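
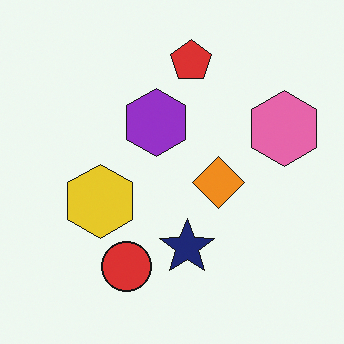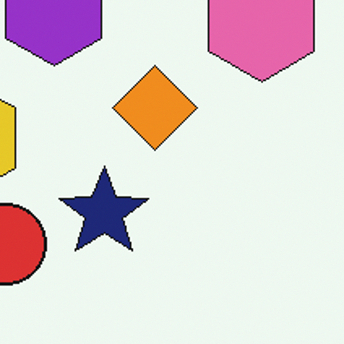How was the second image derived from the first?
It was cropped to a noticeably smaller region and rescaled.

The visible shapes are larger and the field of view is narrower; shapes near the original edges may be partly or wholly outside the frame — a crop-and-rescale.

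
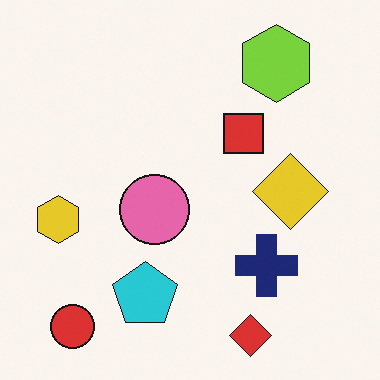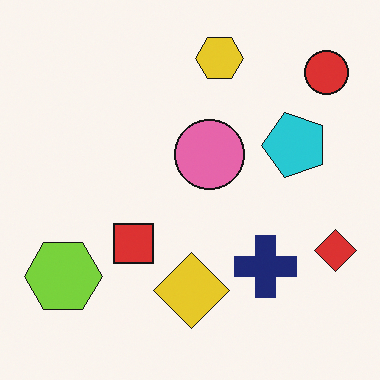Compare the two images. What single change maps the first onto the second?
The transformation is: transposed (reflected across the top-left ↔ bottom-right diagonal).

Shapes have swapped their row and column positions — what was in the top-right is now in the bottom-left — a diagonal reflection.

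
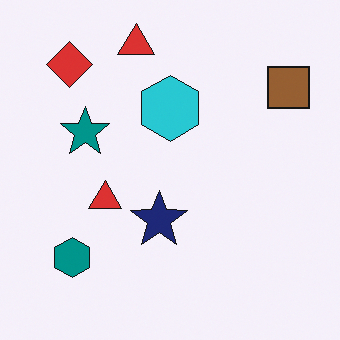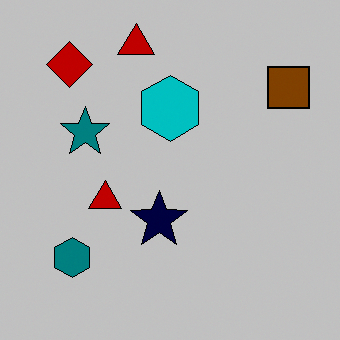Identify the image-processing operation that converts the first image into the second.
It was aggressively posterized.

Each flat color has snapped to a coarser quantized level — most visibly, the near-white background has dropped to a flat grey.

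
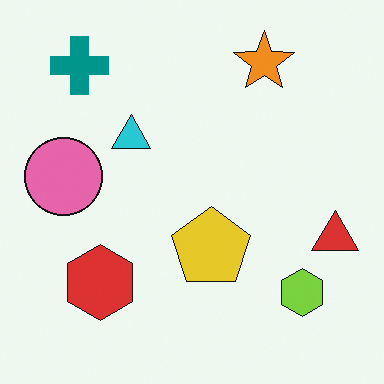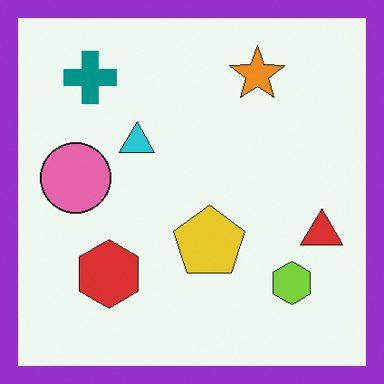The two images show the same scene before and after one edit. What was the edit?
This is the original image framed with a purple border.

A solid purple frame runs around the edge of the second image, with the content slightly shrunk inside it.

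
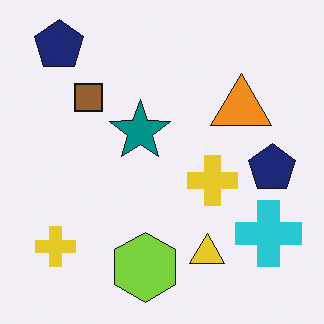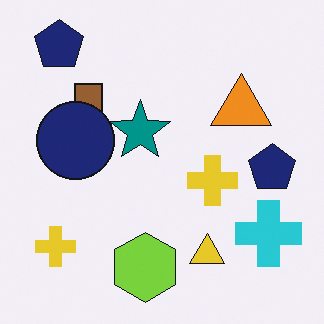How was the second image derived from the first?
Overlaid with an additional navy circle.

A navy circle appears in the second image that is absent from the first.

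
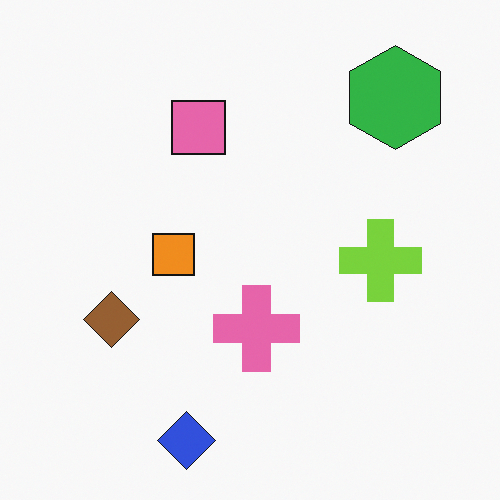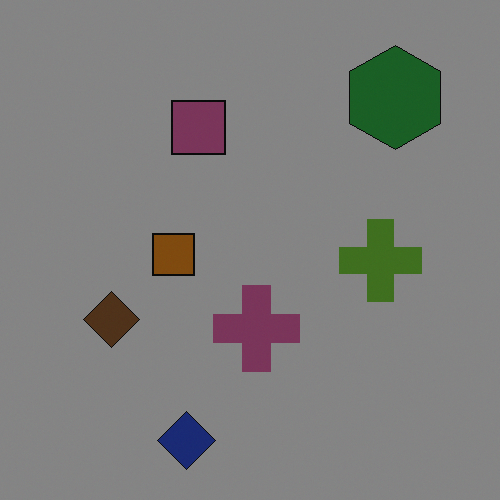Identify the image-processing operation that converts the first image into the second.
The transformation is: noticeably darkened.

Every pixel — background and shapes alike — is uniformly darkened.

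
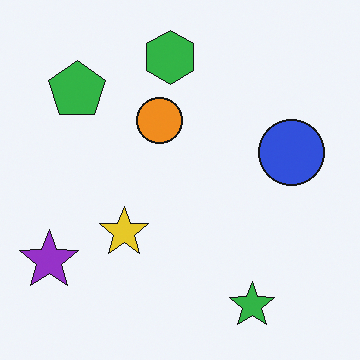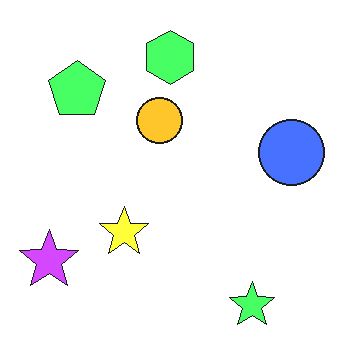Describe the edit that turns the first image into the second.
It was noticeably brightened.

Every pixel — background and shapes alike — is uniformly brightened.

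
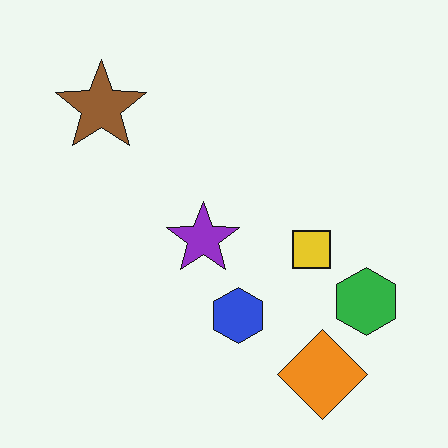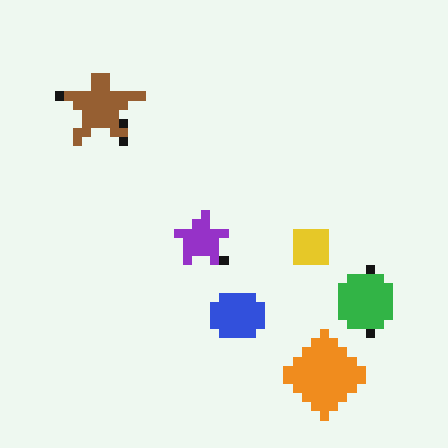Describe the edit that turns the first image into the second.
The transformation is: heavily pixelated into large blocks.

Shapes are reduced to large square blocks; fine edges and outlines are lost — a downscale-then-upscale (mosaic) effect.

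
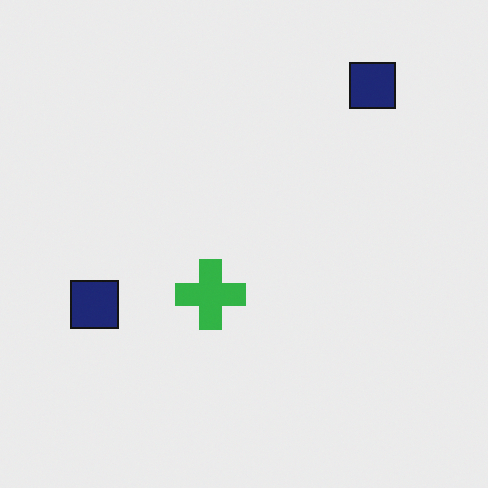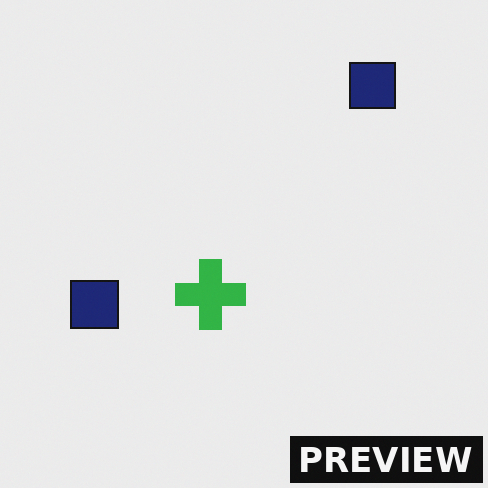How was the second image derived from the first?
Watermarked with the text "PREVIEW" in the lower-right corner.

A dark label reading "PREVIEW" appears in the lower-right corner.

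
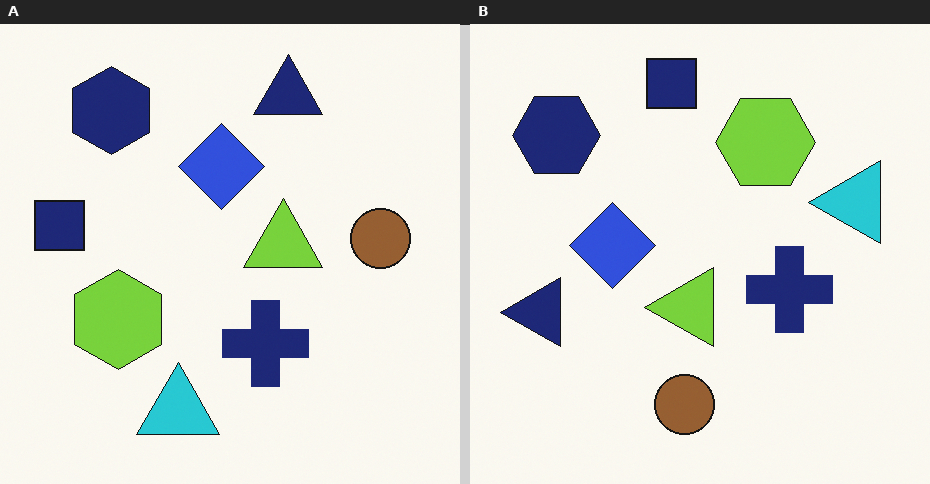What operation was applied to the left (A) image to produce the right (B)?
It was transposed (reflected across the top-left ↔ bottom-right diagonal).

Shapes have swapped their row and column positions — what was in the top-right is now in the bottom-left — a diagonal reflection.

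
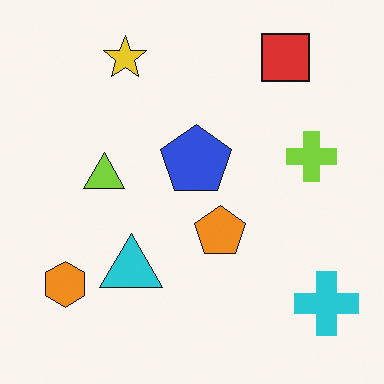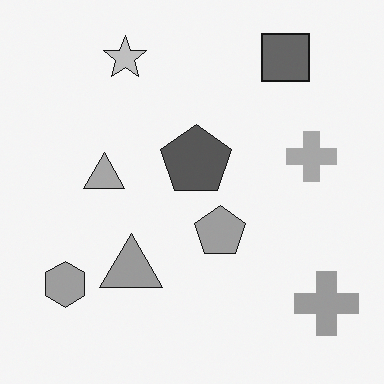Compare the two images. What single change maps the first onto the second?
The transformation is: converted to grayscale.

All color is removed — every shape is now a shade of grey.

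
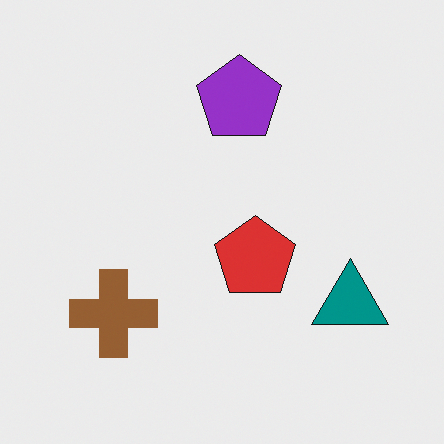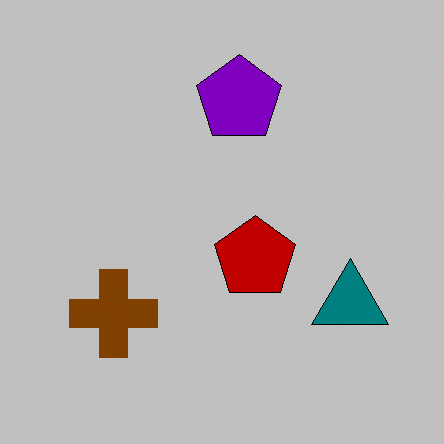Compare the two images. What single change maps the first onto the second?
The second image is the first heavily posterized to just a handful of flat colors.

Each flat color has snapped to a coarser quantized level — most visibly, the near-white background has dropped to a flat grey.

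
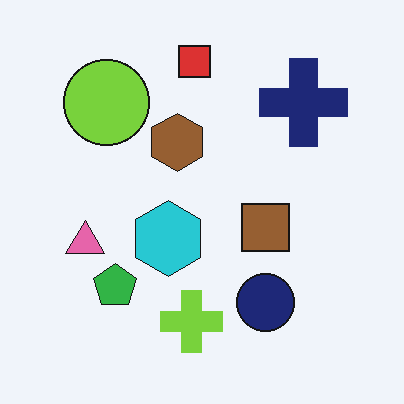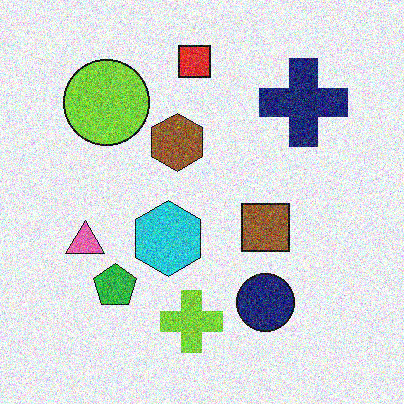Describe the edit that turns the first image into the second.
Degraded with a thick layer of grain.

Random speckle covers the whole image, including the flat background.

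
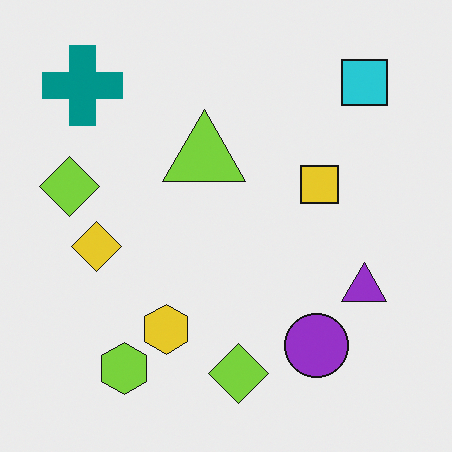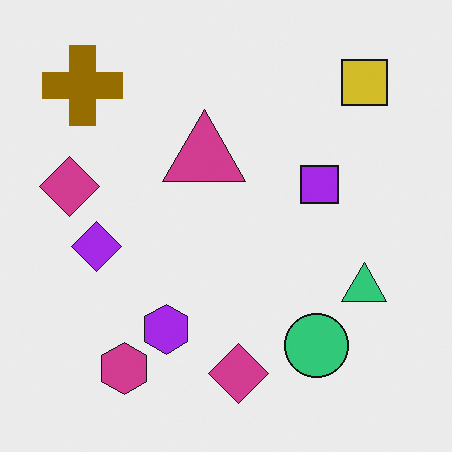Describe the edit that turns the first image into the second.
The transformation is: hue-shifted by a large amount.

Every shape's color has rotated by the same amount around the hue wheel — a uniform hue shift.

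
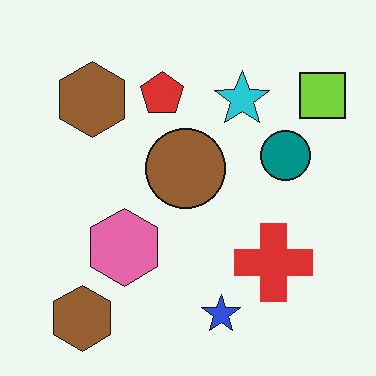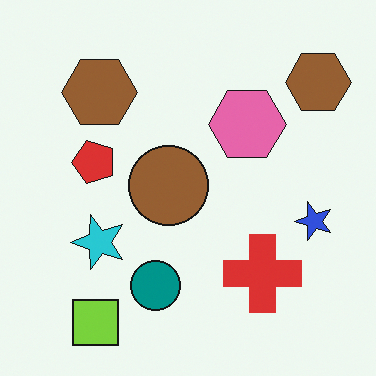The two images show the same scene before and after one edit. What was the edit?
This is the original image transposed (reflected across the top-left ↔ bottom-right diagonal).

Shapes have swapped their row and column positions — what was in the top-right is now in the bottom-left — a diagonal reflection.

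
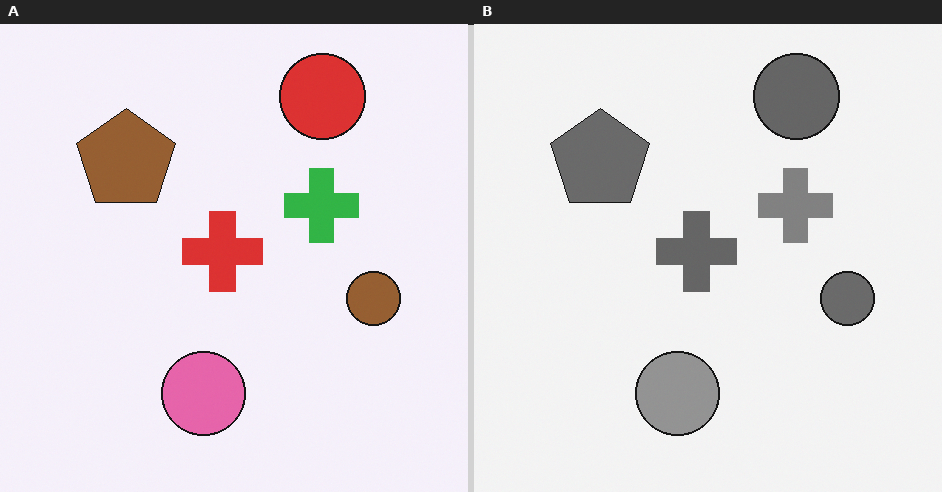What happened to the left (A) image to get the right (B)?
It was converted to grayscale.

All color is removed — every shape is now a shade of grey.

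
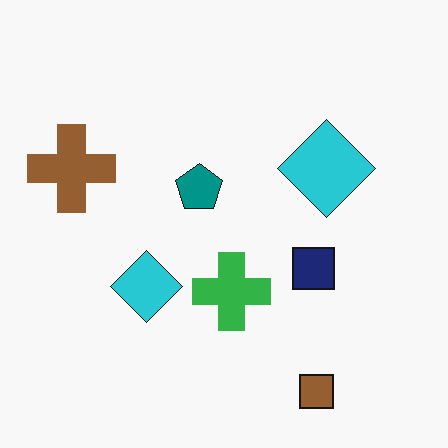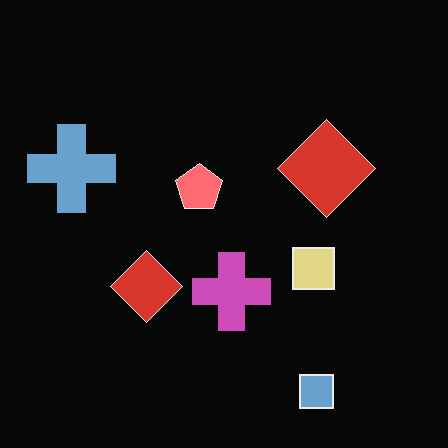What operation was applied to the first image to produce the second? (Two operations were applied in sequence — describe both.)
The second image is the first given moderate JPEG compression, then color-inverted (negative).

Blocky 8×8 compression artifacts appear around shape edges and the flat background shows ringing — characteristic JPEG degradation. The light background has become dark and every shape's color is its complement — a photographic negative.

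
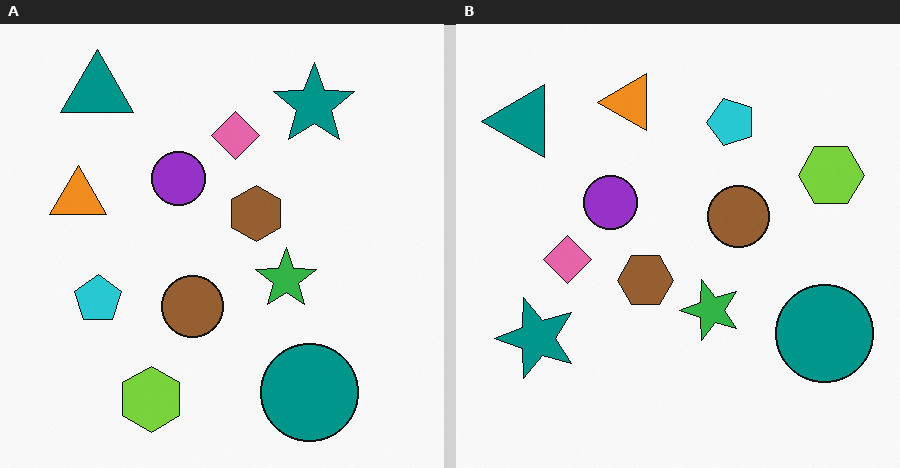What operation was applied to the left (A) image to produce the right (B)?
The transformation is: transposed (reflected across the top-left ↔ bottom-right diagonal).

Shapes have swapped their row and column positions — what was in the top-right is now in the bottom-left — a diagonal reflection.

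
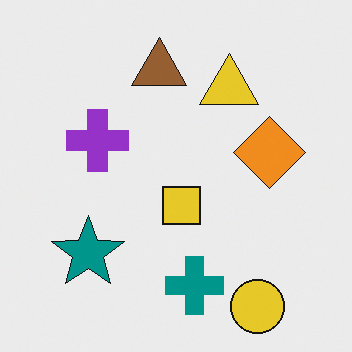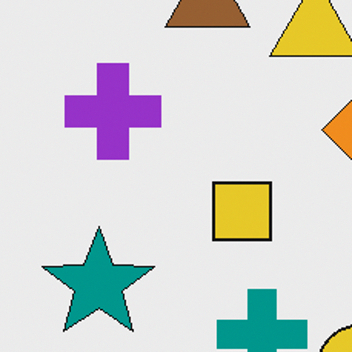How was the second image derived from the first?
The second image is the first cropped to a modestly smaller region and rescaled.

The visible shapes are larger and the field of view is narrower; shapes near the original edges may be partly or wholly outside the frame — a crop-and-rescale.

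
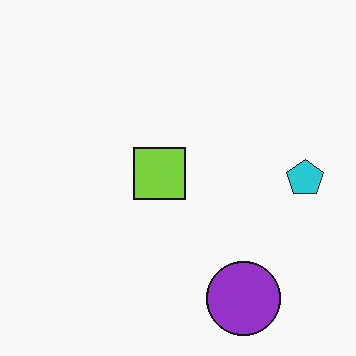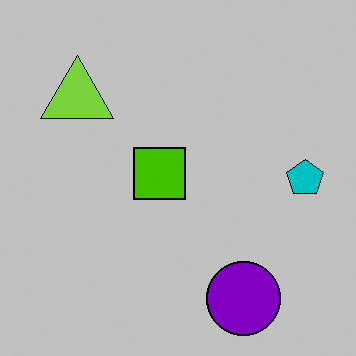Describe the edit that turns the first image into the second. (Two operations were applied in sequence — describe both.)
The second image is the first heavily posterized to just a handful of flat colors, then overlaid with an additional lime triangle.

Each flat color has snapped to a coarser quantized level — most visibly, the near-white background has dropped to a flat grey. A lime triangle appears in the second image that is absent from the first.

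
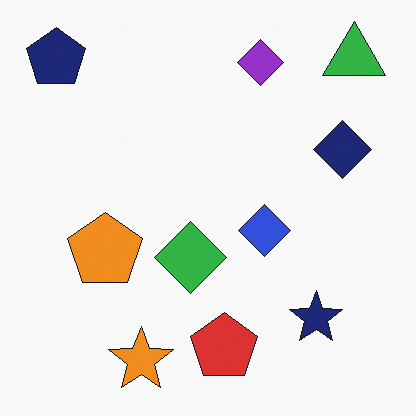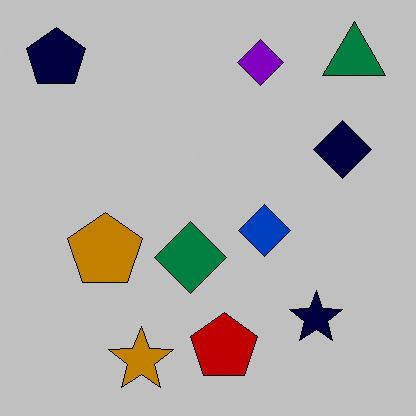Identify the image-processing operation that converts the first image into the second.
The second image is the first aggressively posterized.

Each flat color has snapped to a coarser quantized level — most visibly, the near-white background has dropped to a flat grey.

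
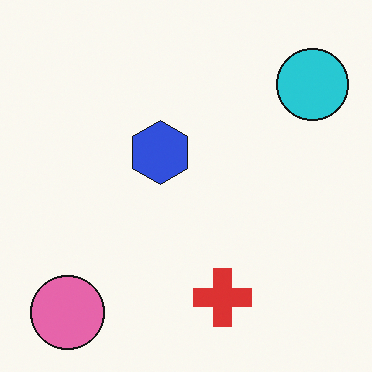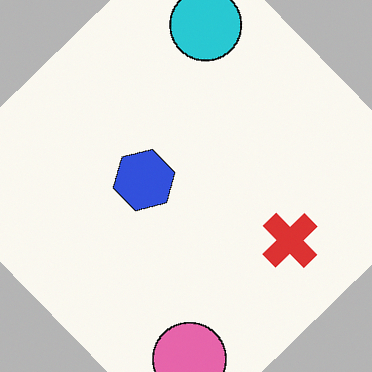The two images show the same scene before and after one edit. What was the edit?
Rotated counter-clockwise by a large amount — several tens of degrees.

Every shape is tilted by the same angle and the image corners show triangular fill wedges — a whole-image rotation by a non-right angle.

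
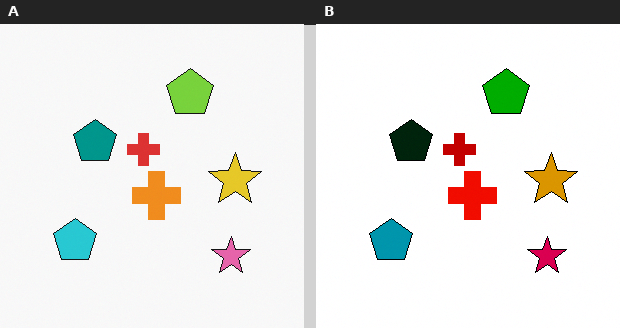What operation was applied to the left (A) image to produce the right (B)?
The transformation is: boosted in contrast.

Tones are pushed away from mid-grey across the whole image — a global contrast change.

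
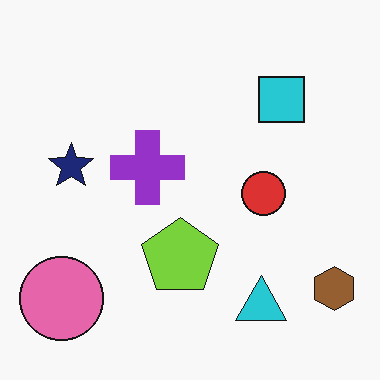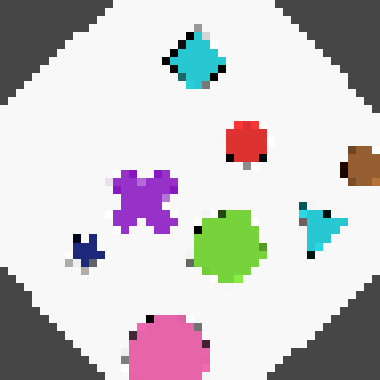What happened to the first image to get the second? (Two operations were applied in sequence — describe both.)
The second image is the first rotated counter-clockwise by a large amount — several tens of degrees, then pixelated into visible square blocks.

Every shape is tilted by the same angle and the image corners show triangular fill wedges — a whole-image rotation by a non-right angle. Shapes are reduced to large square blocks; fine edges and outlines are lost — a downscale-then-upscale (mosaic) effect.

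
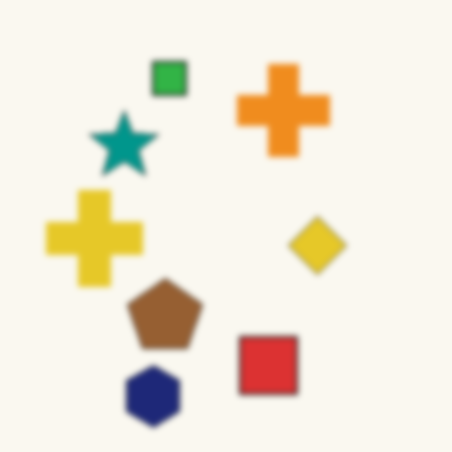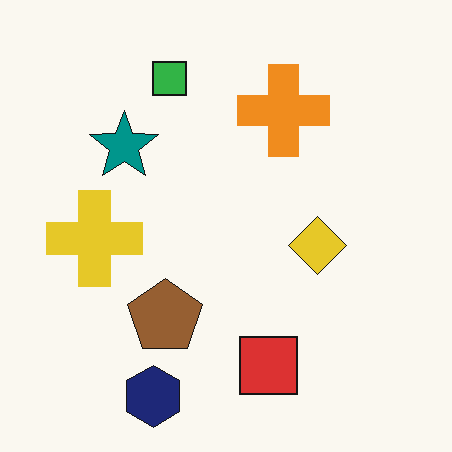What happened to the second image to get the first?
The first image is the second noticeably gaussian-blurred.

Shape edges and outlines are uniformly softened across the whole image.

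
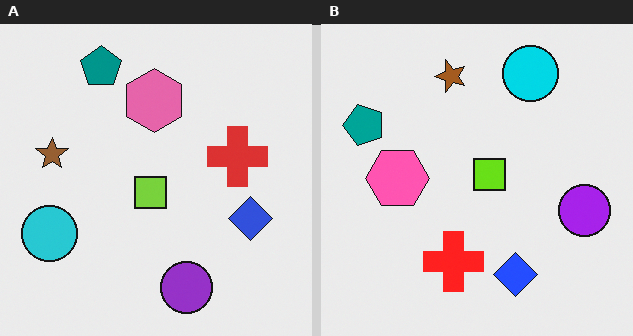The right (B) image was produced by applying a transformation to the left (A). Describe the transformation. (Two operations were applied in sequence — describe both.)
It was transposed (reflected across the top-left ↔ bottom-right diagonal), then slightly oversaturated.

Shapes have swapped their row and column positions — what was in the top-right is now in the bottom-left — a diagonal reflection. All colors are more vivid — a global saturation change.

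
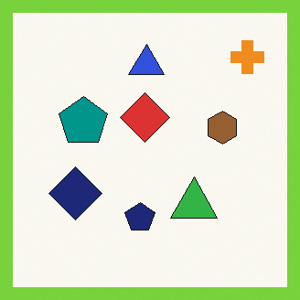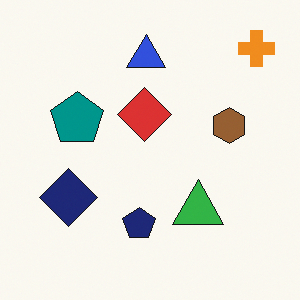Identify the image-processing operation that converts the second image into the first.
This is the original image framed with a lime border.

A solid lime frame runs around the edge of the first image, with the content slightly shrunk inside it.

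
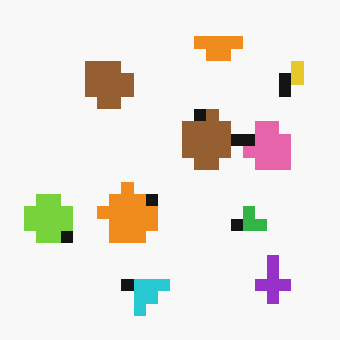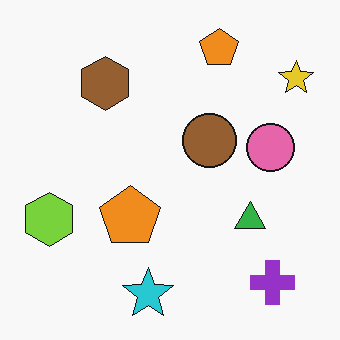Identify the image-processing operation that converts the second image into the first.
This is the original image coarsely pixelated.

Shapes are reduced to large square blocks; fine edges and outlines are lost — a downscale-then-upscale (mosaic) effect.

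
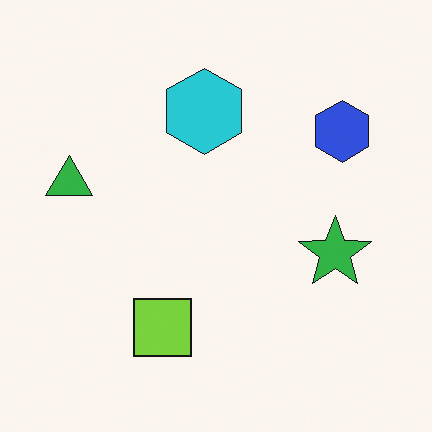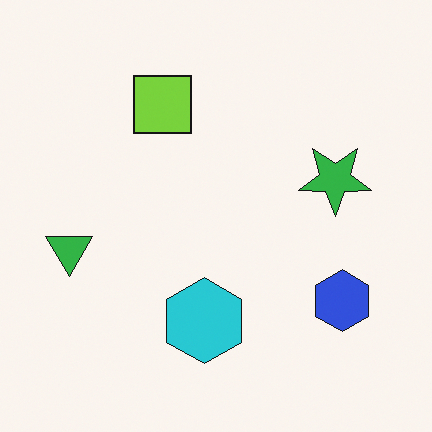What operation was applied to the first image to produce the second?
Flipped vertically (top ↔ bottom).

The lime square is in the bottom of the first image and the top of the second — shapes on opposite sides of the horizontal midline have swapped in a mirror flip.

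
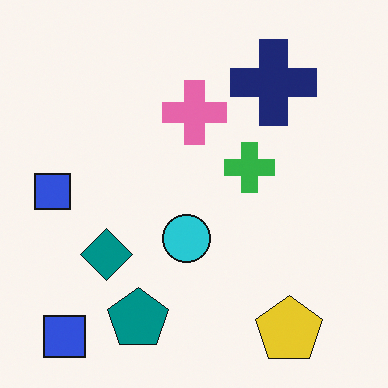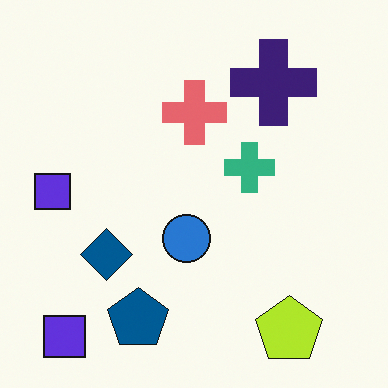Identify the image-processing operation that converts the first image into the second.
The transformation is: hue-shifted slightly.

Every shape's color has rotated by the same amount around the hue wheel — a uniform hue shift.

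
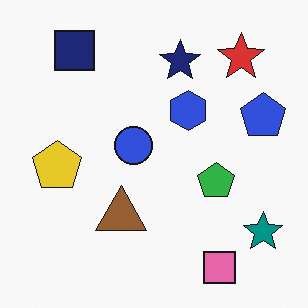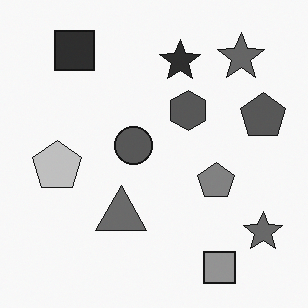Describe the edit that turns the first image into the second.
The image was converted to grayscale.

All color is removed — every shape is now a shade of grey.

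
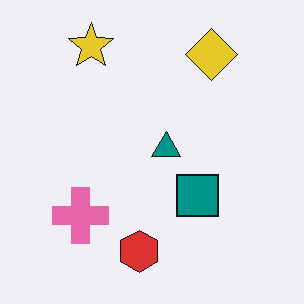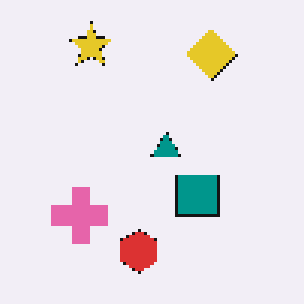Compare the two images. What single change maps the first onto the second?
Mildly pixelated.

Shapes are reduced to large square blocks; fine edges and outlines are lost — a downscale-then-upscale (mosaic) effect.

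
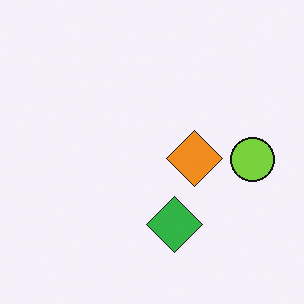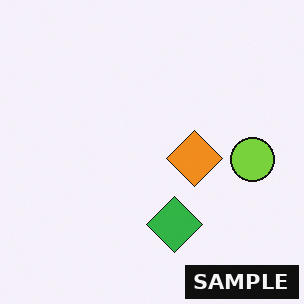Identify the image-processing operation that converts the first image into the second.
The second image is the first watermarked with the text "SAMPLE" in the lower-right corner.

A dark label reading "SAMPLE" appears in the lower-right corner.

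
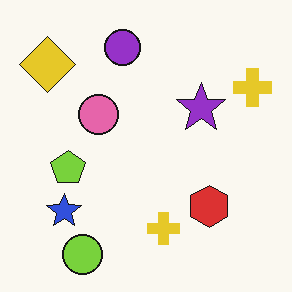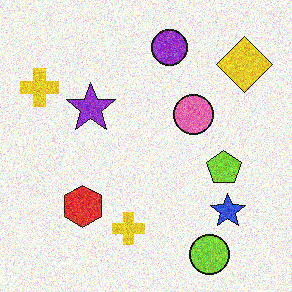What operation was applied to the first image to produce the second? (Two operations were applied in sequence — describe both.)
This is the original image flipped horizontally (left ↔ right), then degraded with strong gaussian noise.

The yellow diamond is in the top-left of the first image and the top-right of the second — shapes on opposite sides of the vertical midline have swapped in a mirror flip. Random speckle covers the whole image, including the flat background.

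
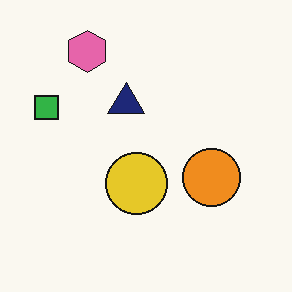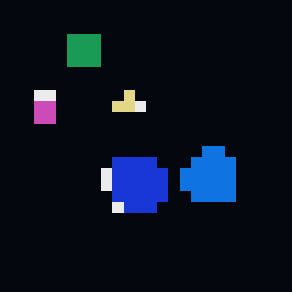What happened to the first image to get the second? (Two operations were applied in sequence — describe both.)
The transformation is: coarsely pixelated, then color-inverted (negative).

Shapes are reduced to large square blocks; fine edges and outlines are lost — a downscale-then-upscale (mosaic) effect. The light background has become dark and every shape's color is its complement — a photographic negative.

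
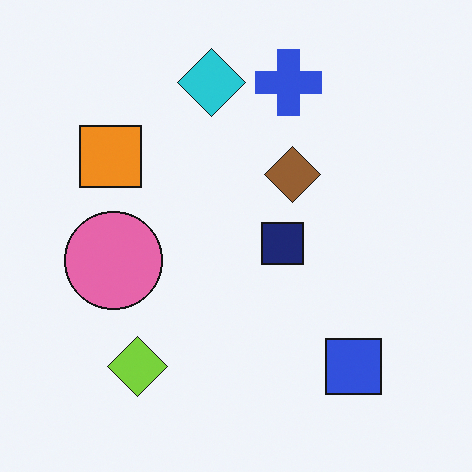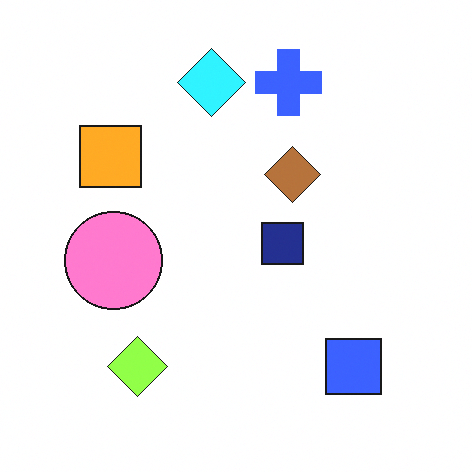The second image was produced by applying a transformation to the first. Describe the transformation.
The second image is the first brightened a little.

Every pixel — background and shapes alike — is uniformly brightened.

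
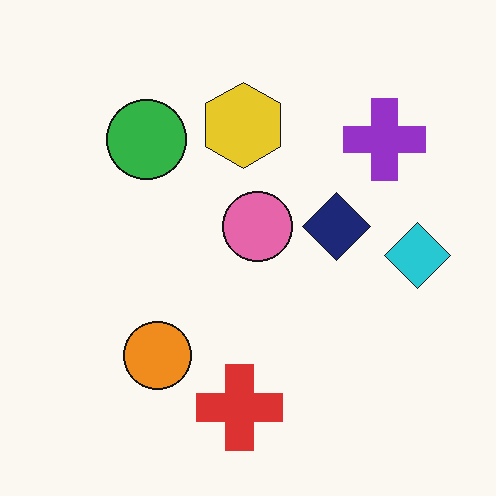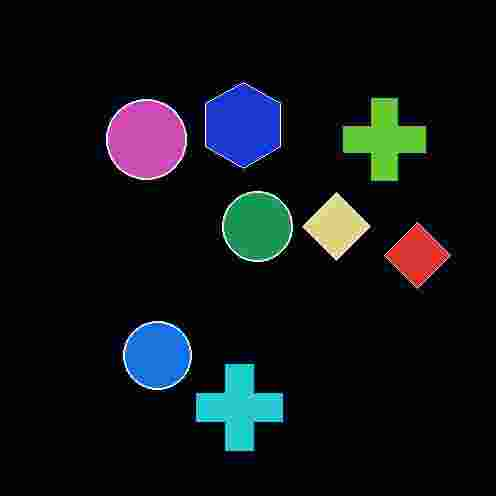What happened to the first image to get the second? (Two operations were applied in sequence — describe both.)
The transformation is: color-inverted (negative), then heavily JPEG-compressed with obvious blocking artifacts.

The light background has become dark and every shape's color is its complement — a photographic negative. Blocky 8×8 compression artifacts appear around shape edges and the flat background shows ringing — characteristic JPEG degradation.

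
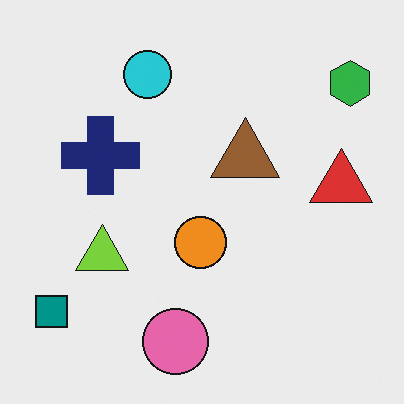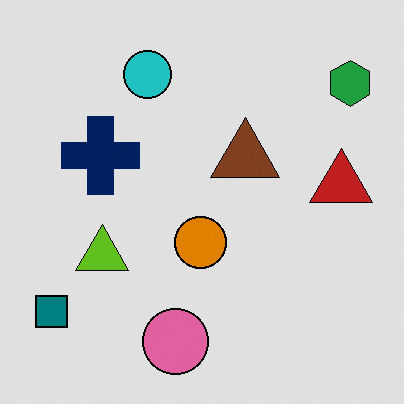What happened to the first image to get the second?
The image was moderately posterized.

Each flat color has snapped to a coarser quantized level — most visibly, the near-white background has dropped to a flat grey.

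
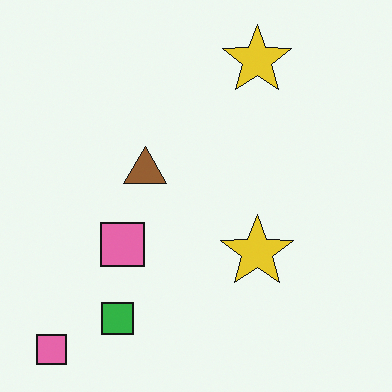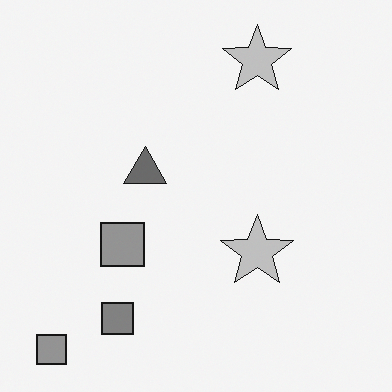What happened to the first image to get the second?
This is the original image converted to grayscale.

All color is removed — every shape is now a shade of grey.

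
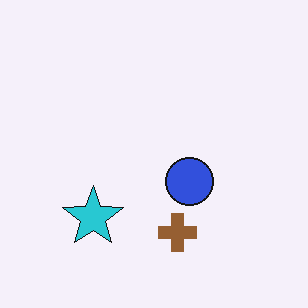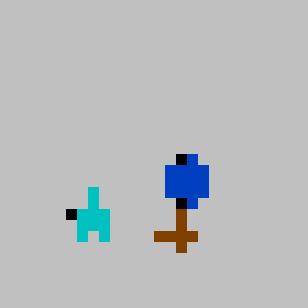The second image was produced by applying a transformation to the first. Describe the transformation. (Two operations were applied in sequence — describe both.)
The transformation is: aggressively posterized, then heavily pixelated into large blocks.

Each flat color has snapped to a coarser quantized level — most visibly, the near-white background has dropped to a flat grey. Shapes are reduced to large square blocks; fine edges and outlines are lost — a downscale-then-upscale (mosaic) effect.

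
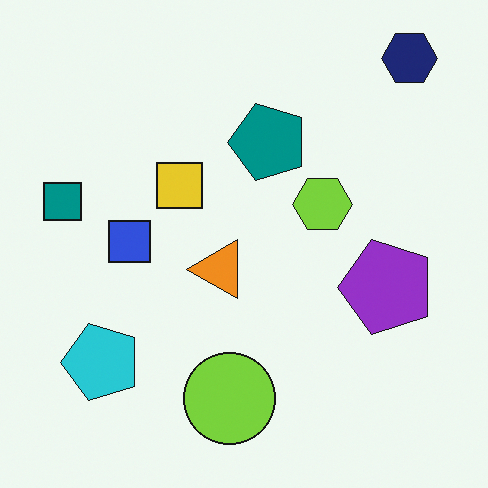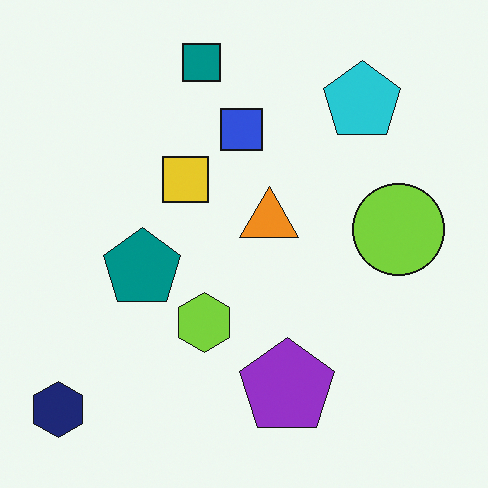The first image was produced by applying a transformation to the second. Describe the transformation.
It was transposed (reflected across the top-left ↔ bottom-right diagonal).

Shapes have swapped their row and column positions — what was in the top-right is now in the bottom-left — a diagonal reflection.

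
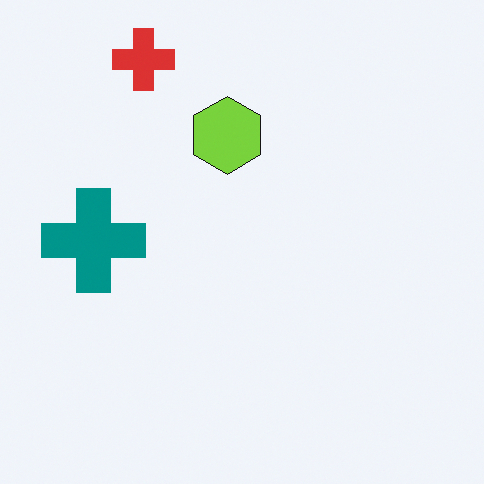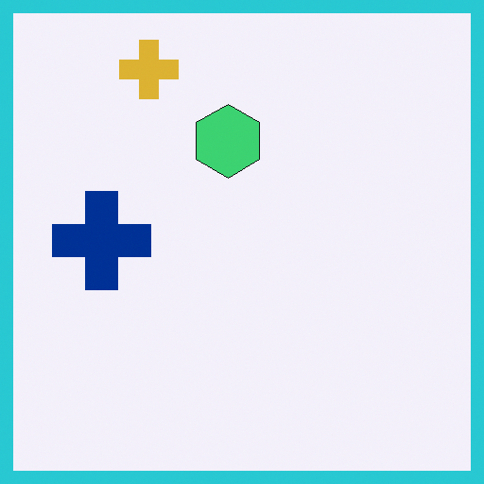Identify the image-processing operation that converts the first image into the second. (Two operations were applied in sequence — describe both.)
The transformation is: hue-shifted by a small amount, then framed with a cyan border.

Every shape's color has rotated by the same amount around the hue wheel — a uniform hue shift. A solid cyan frame runs around the edge of the second image, with the content slightly shrunk inside it.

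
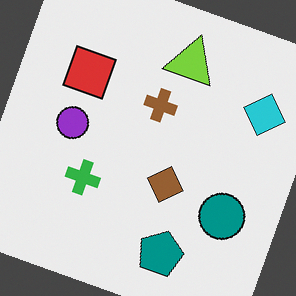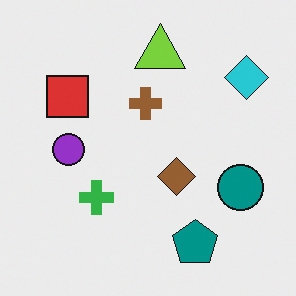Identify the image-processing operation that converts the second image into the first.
The first image is the second rotated clockwise by a clearly visible amount.

Every shape is tilted by the same angle and the image corners show triangular fill wedges — a whole-image rotation by a non-right angle.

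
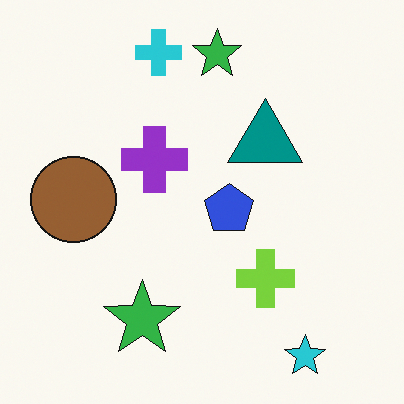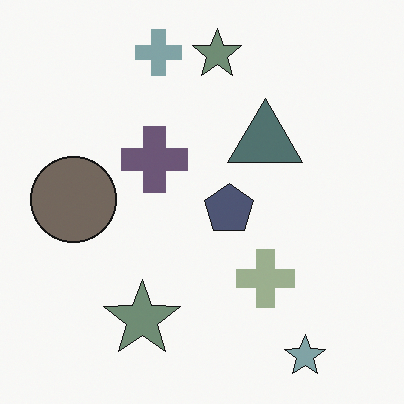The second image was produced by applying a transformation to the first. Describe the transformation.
The image was made much more muted (saturation change).

All colors are more muted and greyish — a global saturation change.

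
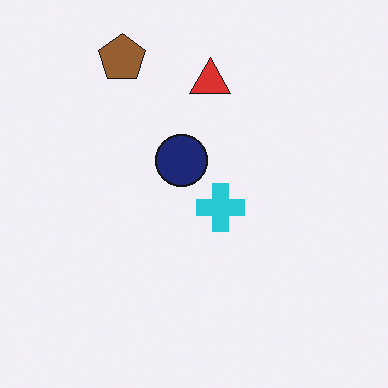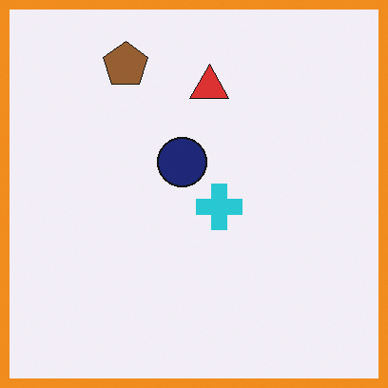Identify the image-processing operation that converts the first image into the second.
This is the original image framed with a orange border.

A solid orange frame runs around the edge of the second image, with the content slightly shrunk inside it.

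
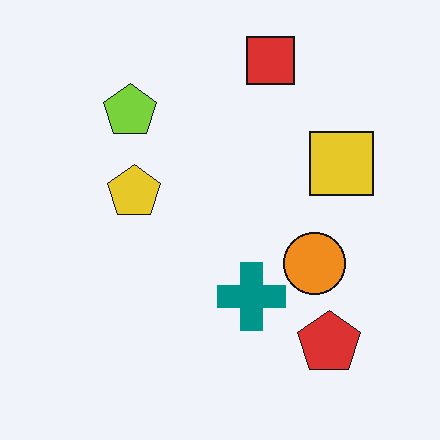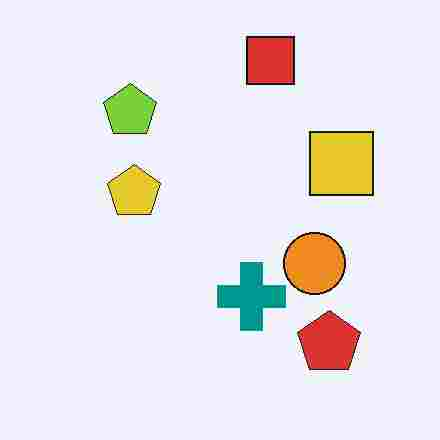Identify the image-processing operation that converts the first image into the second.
The second image is the first degraded with heavy JPEG compression.

Blocky 8×8 compression artifacts appear around shape edges and the flat background shows ringing — characteristic JPEG degradation.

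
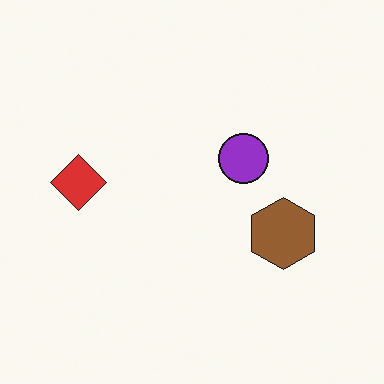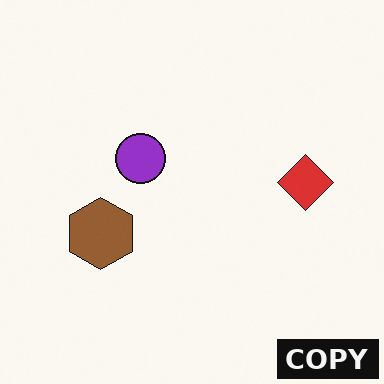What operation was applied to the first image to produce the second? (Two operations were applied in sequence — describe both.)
The transformation is: flipped horizontally (left ↔ right), then watermarked with the text "COPY" in the lower-right corner.

The red diamond is in the left of the first image and the right of the second — shapes on opposite sides of the vertical midline have swapped in a mirror flip. A dark label reading "COPY" appears in the lower-right corner.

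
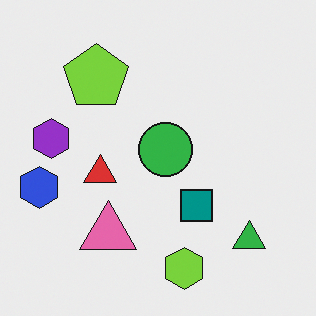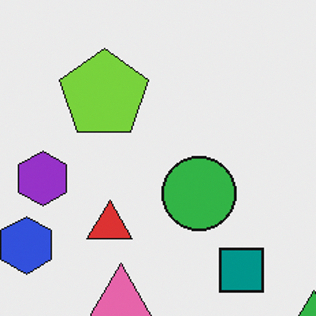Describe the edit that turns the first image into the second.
This is the original image cropped to a modestly smaller region and rescaled.

The visible shapes are larger and the field of view is narrower; shapes near the original edges may be partly or wholly outside the frame — a crop-and-rescale.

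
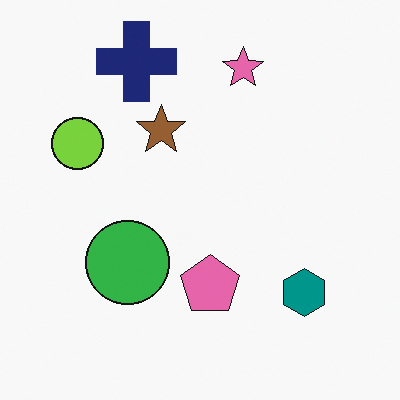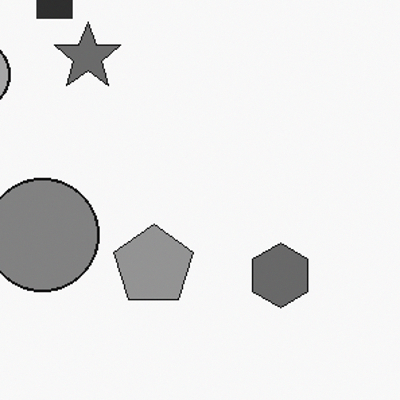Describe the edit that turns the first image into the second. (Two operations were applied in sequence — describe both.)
The image was converted to grayscale, then cropped slightly and scaled back up.

All color is removed — every shape is now a shade of grey. The visible shapes are larger and the field of view is narrower; shapes near the original edges may be partly or wholly outside the frame — a crop-and-rescale.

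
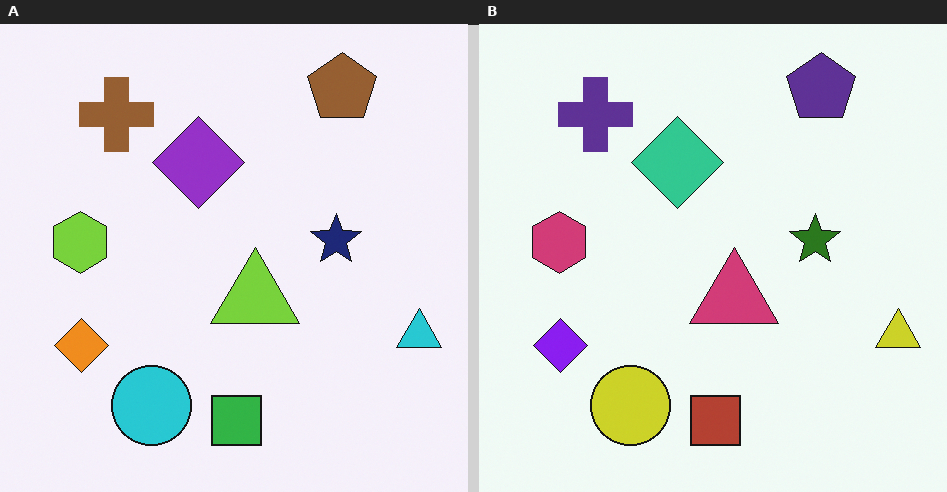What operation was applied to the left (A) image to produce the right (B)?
This is the original image hue-shifted by a large amount.

Every shape's color has rotated by the same amount around the hue wheel — a uniform hue shift.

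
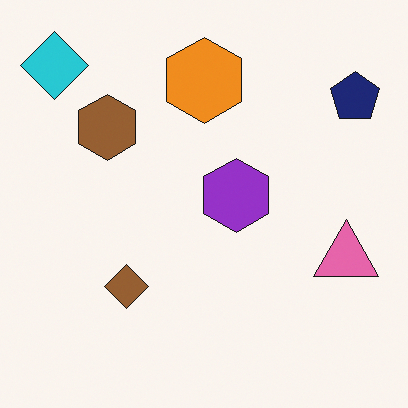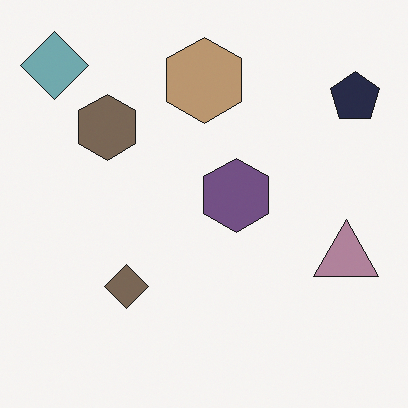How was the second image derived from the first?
The image was made much more muted (saturation change).

All colors are more muted and greyish — a global saturation change.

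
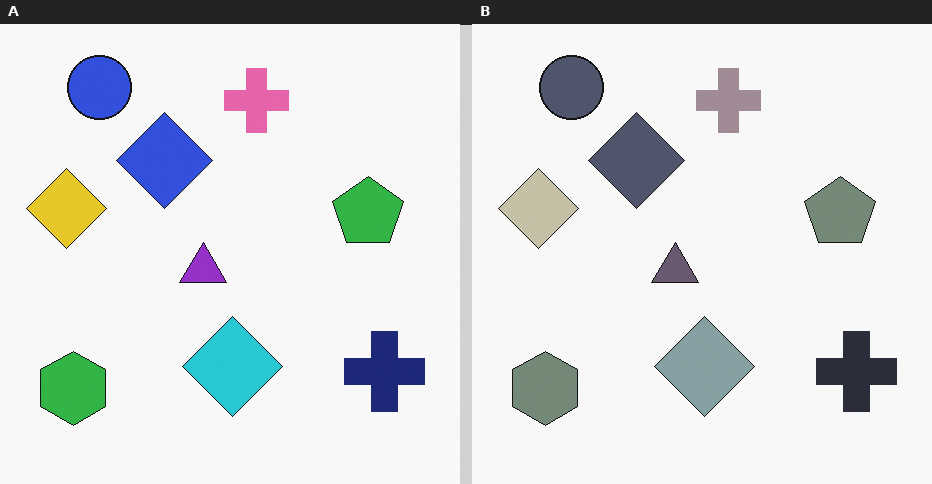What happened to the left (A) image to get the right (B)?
This is the original image heavily desaturated.

All colors are more muted and greyish — a global saturation change.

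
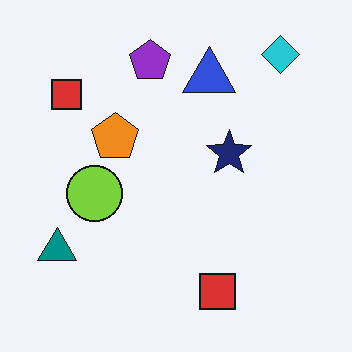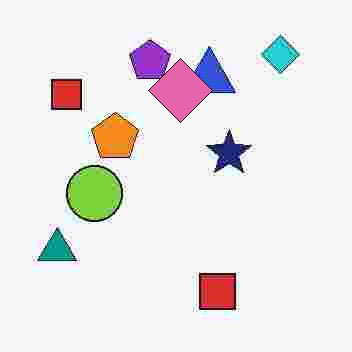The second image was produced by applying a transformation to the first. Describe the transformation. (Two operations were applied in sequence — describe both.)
Degraded with heavy JPEG compression, then overlaid with an additional pink diamond.

Blocky 8×8 compression artifacts appear around shape edges and the flat background shows ringing — characteristic JPEG degradation. A pink diamond appears in the second image that is absent from the first.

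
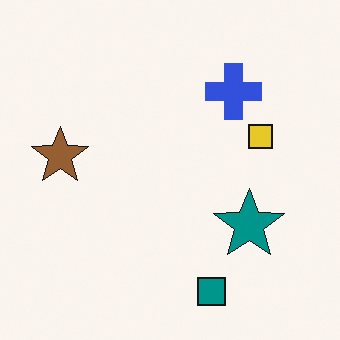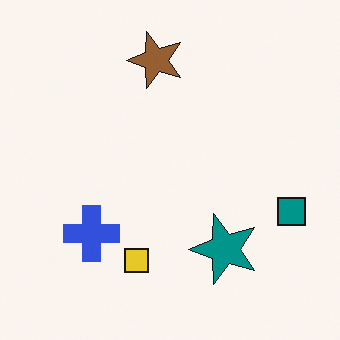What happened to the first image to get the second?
The transformation is: transposed (reflected across the top-left ↔ bottom-right diagonal).

Shapes have swapped their row and column positions — what was in the top-right is now in the bottom-left — a diagonal reflection.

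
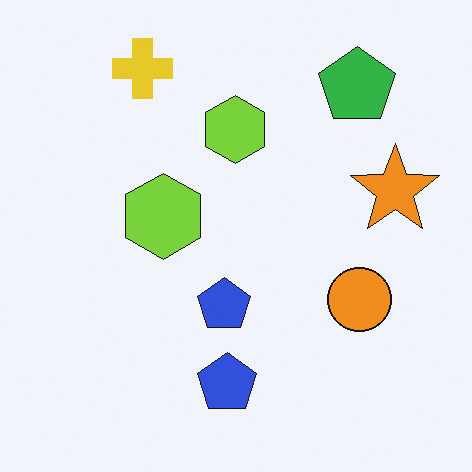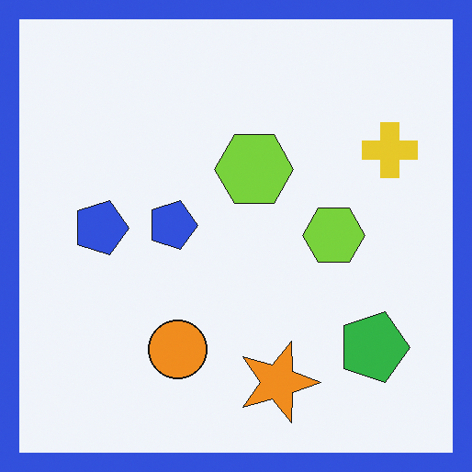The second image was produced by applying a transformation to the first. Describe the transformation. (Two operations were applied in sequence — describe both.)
Rotated 90° clockwise, then framed with a blue border.

The green pentagon sits in the top-right of the first image and the bottom-right of the second — consistent with a whole-image 90° clockwise rotation. A solid blue frame runs around the edge of the second image, with the content slightly shrunk inside it.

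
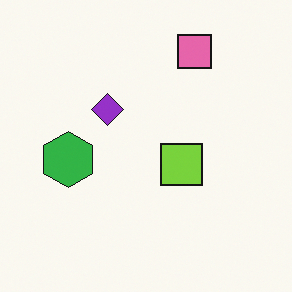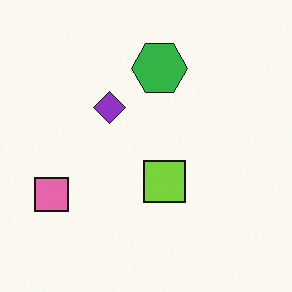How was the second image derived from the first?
This is the original image transposed (reflected across the top-left ↔ bottom-right diagonal).

Shapes have swapped their row and column positions — what was in the top-right is now in the bottom-left — a diagonal reflection.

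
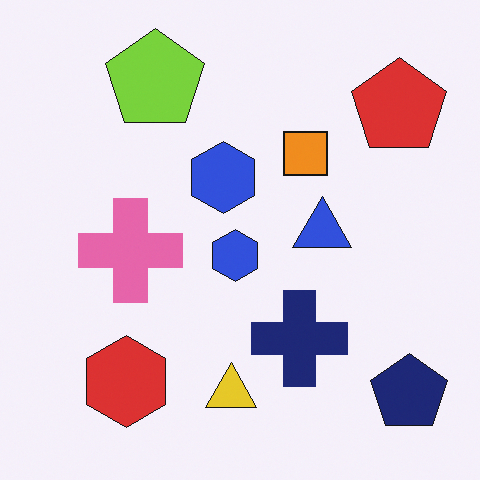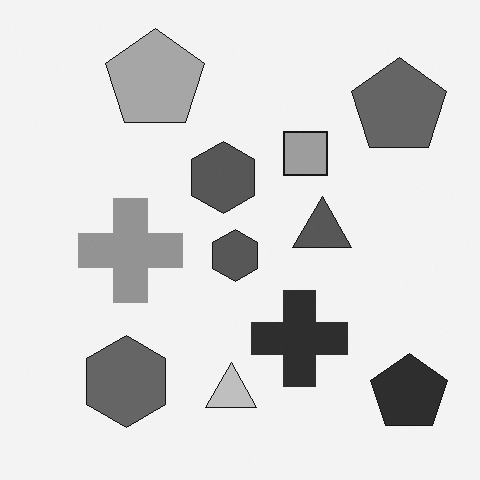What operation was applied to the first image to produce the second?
The second image is the first converted to grayscale.

All color is removed — every shape is now a shade of grey.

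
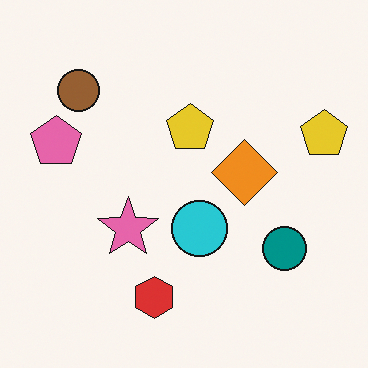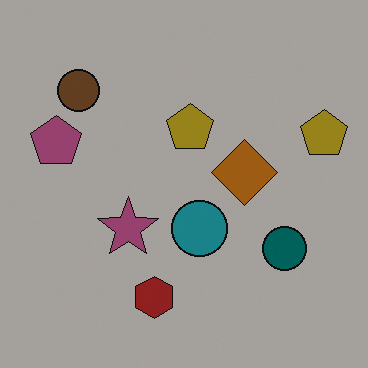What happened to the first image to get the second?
The image was noticeably darkened.

Every pixel — background and shapes alike — is uniformly darkened.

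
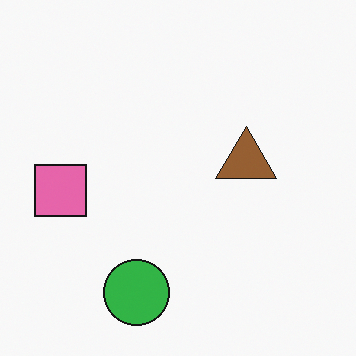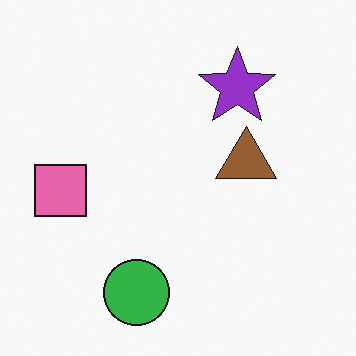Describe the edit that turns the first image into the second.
It was overlaid with an additional purple star.

A purple star appears in the second image that is absent from the first.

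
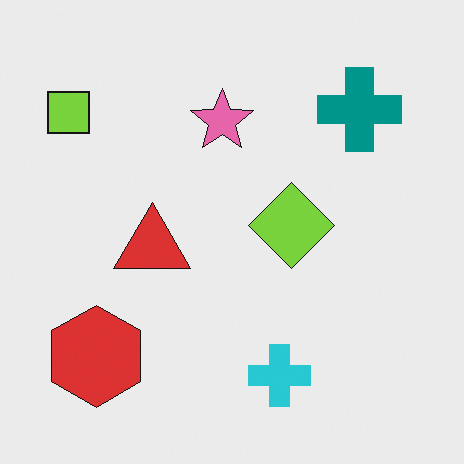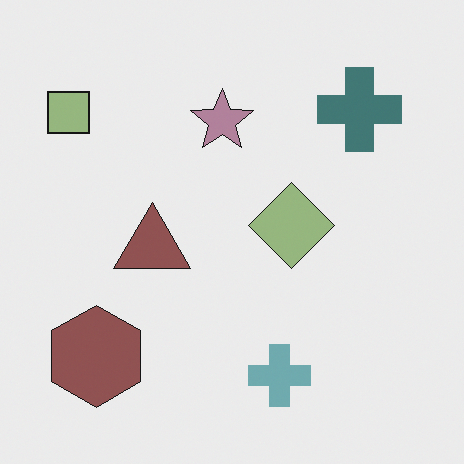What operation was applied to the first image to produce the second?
The image was made much more muted (saturation change).

All colors are more muted and greyish — a global saturation change.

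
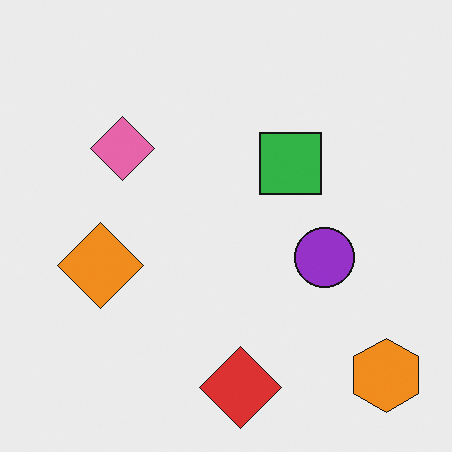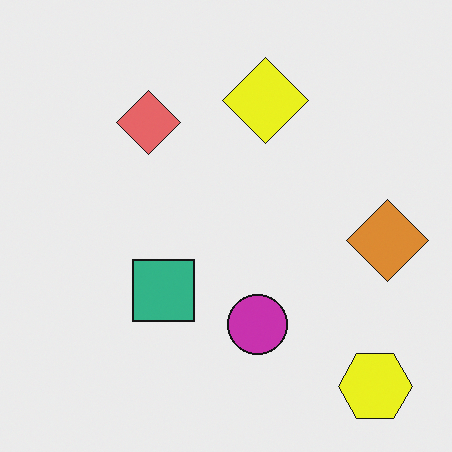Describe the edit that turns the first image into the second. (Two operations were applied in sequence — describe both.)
It was transposed (reflected across the top-left ↔ bottom-right diagonal), then hue-shifted slightly.

Shapes have swapped their row and column positions — what was in the top-right is now in the bottom-left — a diagonal reflection. Every shape's color has rotated by the same amount around the hue wheel — a uniform hue shift.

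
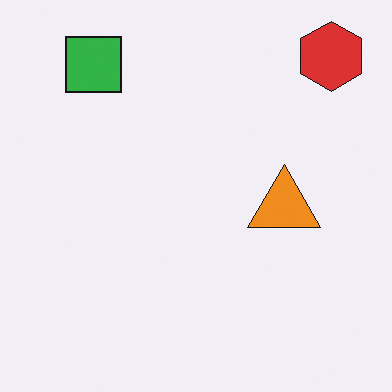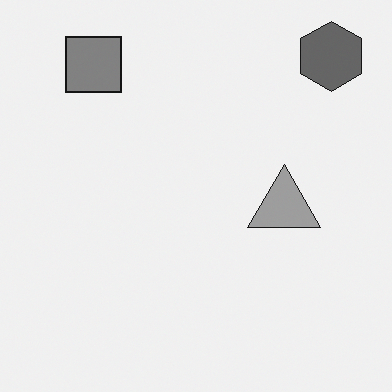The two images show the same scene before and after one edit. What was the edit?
Converted to grayscale.

All color is removed — every shape is now a shade of grey.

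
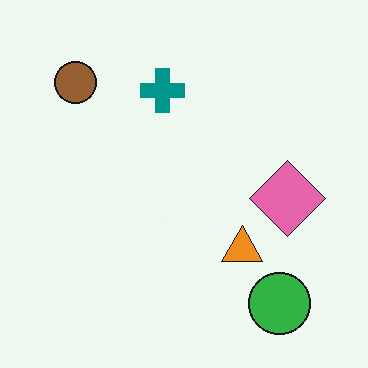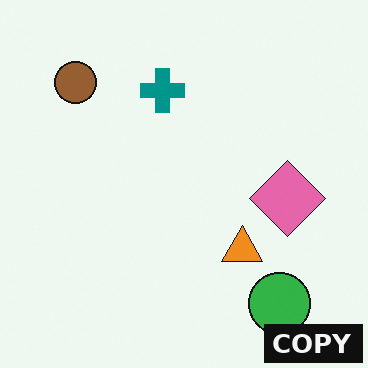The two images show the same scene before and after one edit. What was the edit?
The transformation is: watermarked with the text "COPY" in the lower-right corner.

A dark label reading "COPY" appears in the lower-right corner.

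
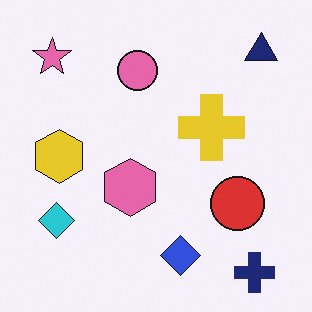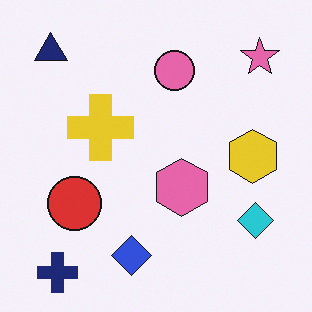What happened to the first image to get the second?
This is the original image flipped horizontally (left ↔ right).

The navy triangle is in the top-right of the first image and the top-left of the second — shapes on opposite sides of the vertical midline have swapped in a mirror flip.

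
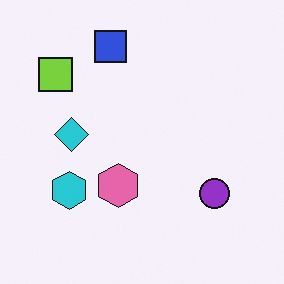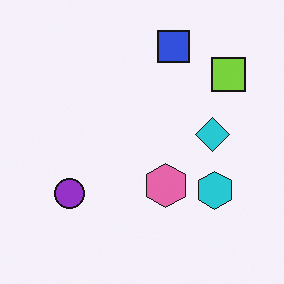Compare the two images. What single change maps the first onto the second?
The transformation is: flipped horizontally (left ↔ right).

The lime square is in the top-left of the first image and the top-right of the second — shapes on opposite sides of the vertical midline have swapped in a mirror flip.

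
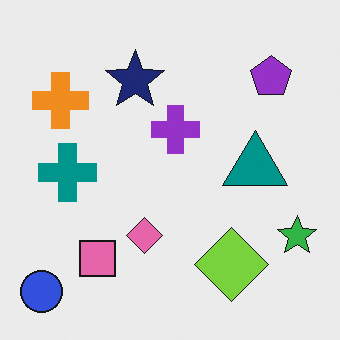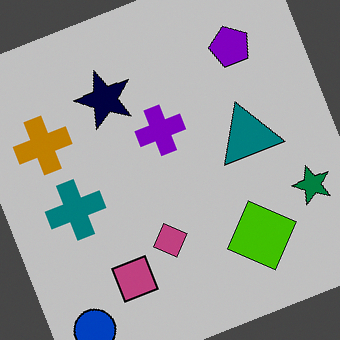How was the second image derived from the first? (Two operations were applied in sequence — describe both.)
The transformation is: aggressively posterized, then rotated counter-clockwise by a clearly visible amount.

Each flat color has snapped to a coarser quantized level — most visibly, the near-white background has dropped to a flat grey. Every shape is tilted by the same angle and the image corners show triangular fill wedges — a whole-image rotation by a non-right angle.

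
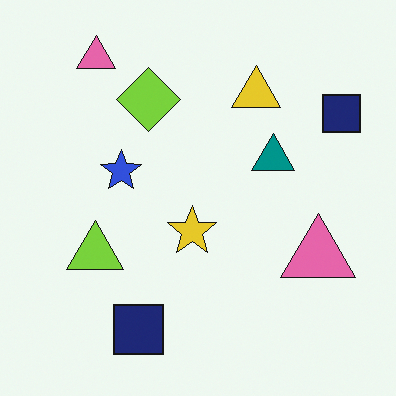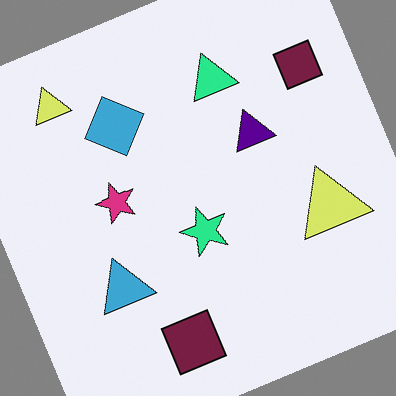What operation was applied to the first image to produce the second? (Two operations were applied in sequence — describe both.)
The second image is the first hue-shifted noticeably, then rotated counter-clockwise by a clearly visible amount.

Every shape's color has rotated by the same amount around the hue wheel — a uniform hue shift. Every shape is tilted by the same angle and the image corners show triangular fill wedges — a whole-image rotation by a non-right angle.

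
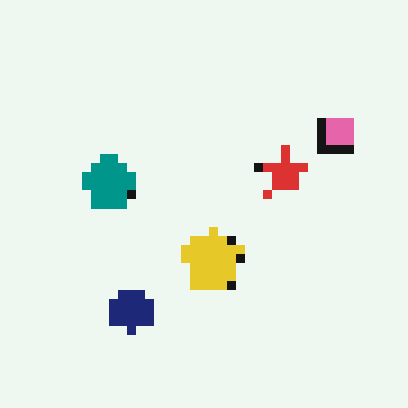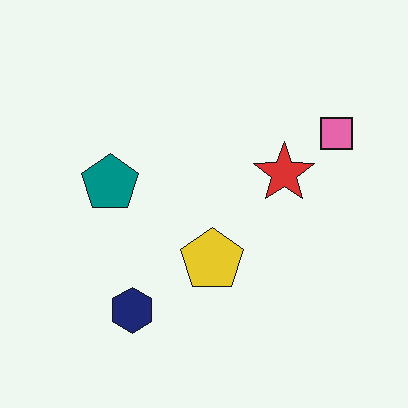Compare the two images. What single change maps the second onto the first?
Coarsely pixelated.

Shapes are reduced to large square blocks; fine edges and outlines are lost — a downscale-then-upscale (mosaic) effect.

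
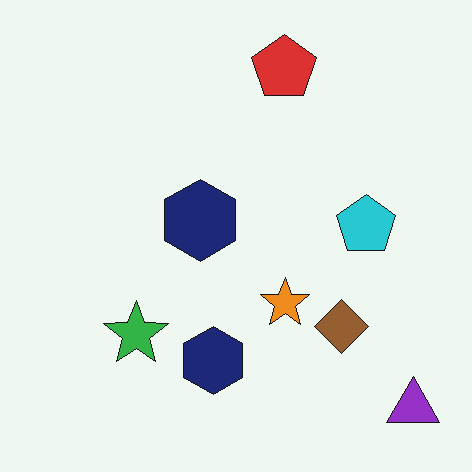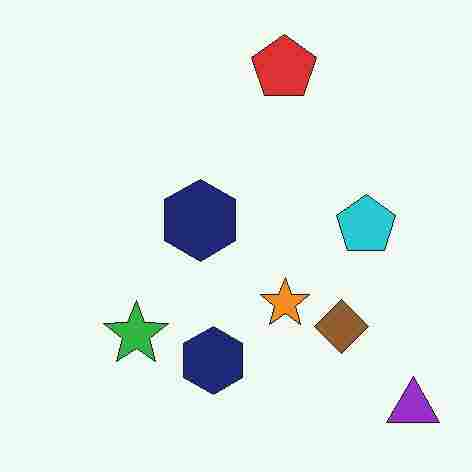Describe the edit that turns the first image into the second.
It was heavily JPEG-compressed with obvious blocking artifacts.

Blocky 8×8 compression artifacts appear around shape edges and the flat background shows ringing — characteristic JPEG degradation.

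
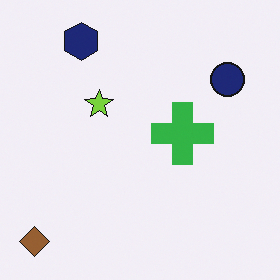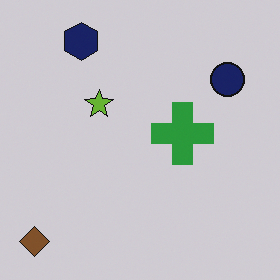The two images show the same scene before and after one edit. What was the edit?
The transformation is: darkened a little.

Every pixel — background and shapes alike — is uniformly darkened.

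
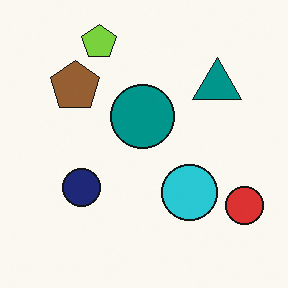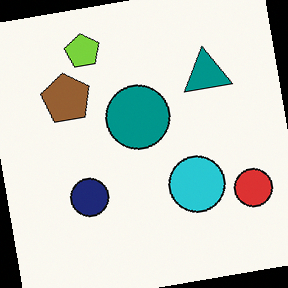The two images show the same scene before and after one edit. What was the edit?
The second image is the first rotated counter-clockwise by a slight angle.

Every shape is tilted by the same angle and the image corners show triangular fill wedges — a whole-image rotation by a non-right angle.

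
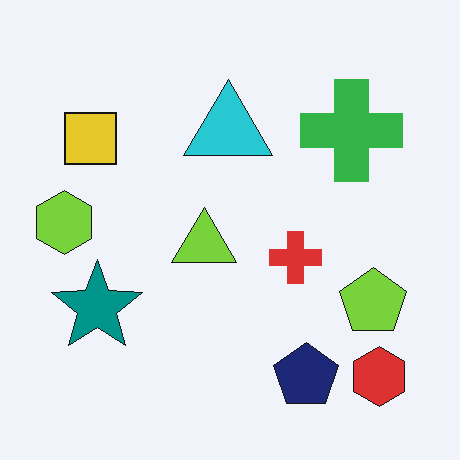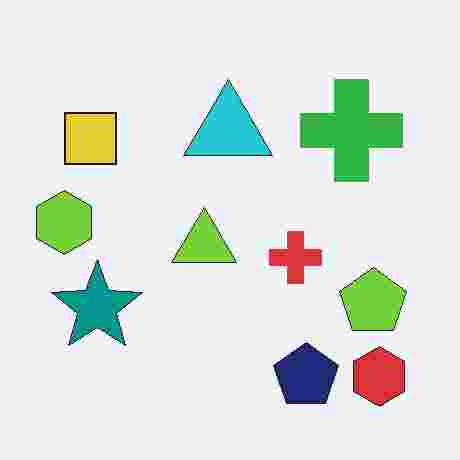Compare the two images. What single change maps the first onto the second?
Degraded with heavy JPEG compression.

Blocky 8×8 compression artifacts appear around shape edges and the flat background shows ringing — characteristic JPEG degradation.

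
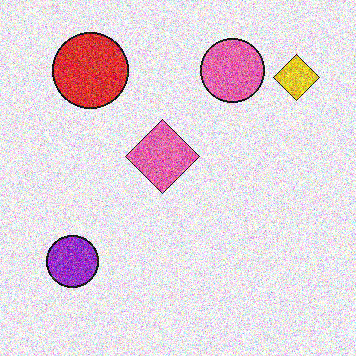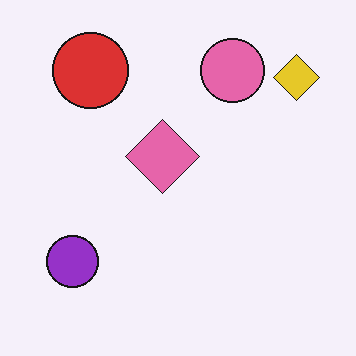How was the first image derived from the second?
This is the original image degraded with heavy additive noise.

Random speckle covers the whole image, including the flat background.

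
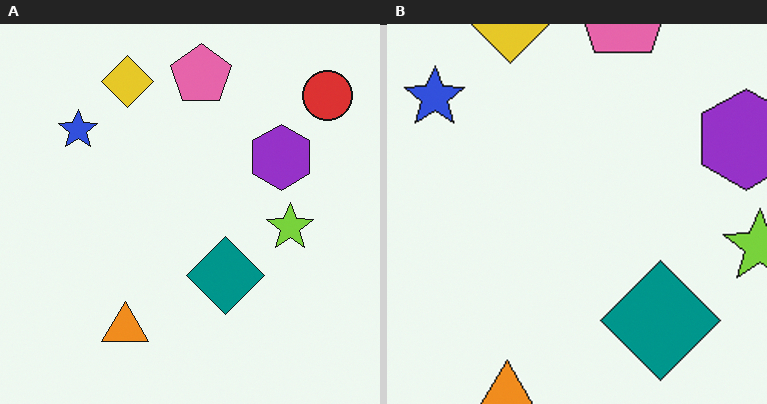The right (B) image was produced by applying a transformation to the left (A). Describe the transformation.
It was cropped slightly and scaled back up.

The visible shapes are larger and the field of view is narrower; shapes near the original edges may be partly or wholly outside the frame — a crop-and-rescale.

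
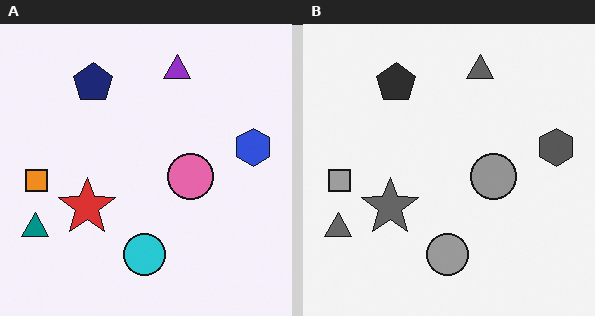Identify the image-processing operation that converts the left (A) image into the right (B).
This is the original image converted to grayscale.

All color is removed — every shape is now a shade of grey.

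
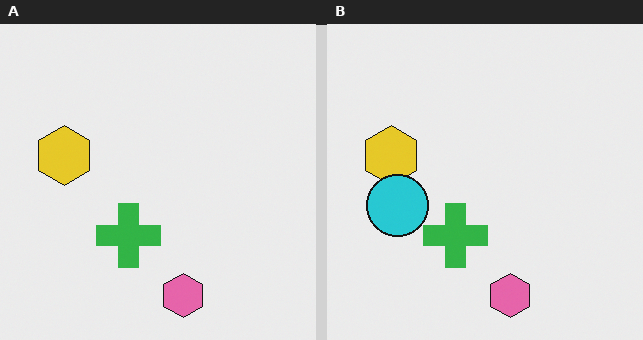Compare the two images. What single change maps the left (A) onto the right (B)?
The transformation is: overlaid with an additional cyan circle.

A cyan circle appears in the right (B) image that is absent from the left (A).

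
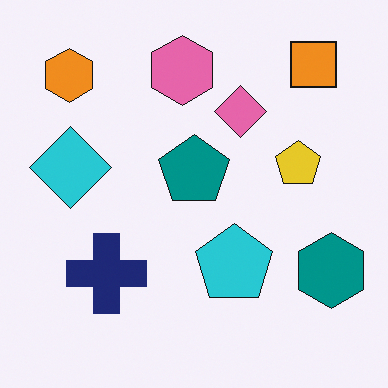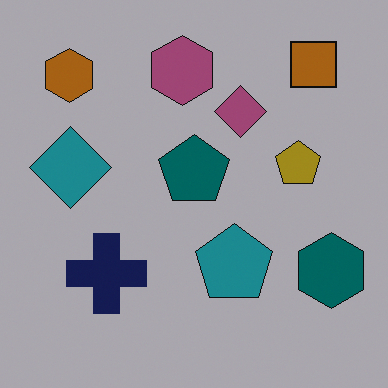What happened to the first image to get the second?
The transformation is: substantially darkened.

Every pixel — background and shapes alike — is uniformly darkened.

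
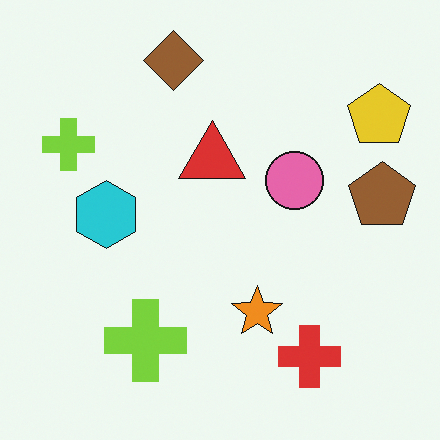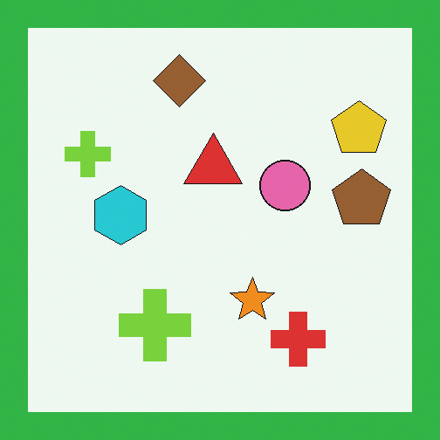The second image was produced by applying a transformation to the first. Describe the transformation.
The second image is the first framed with a green border.

A solid green frame runs around the edge of the second image, with the content slightly shrunk inside it.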